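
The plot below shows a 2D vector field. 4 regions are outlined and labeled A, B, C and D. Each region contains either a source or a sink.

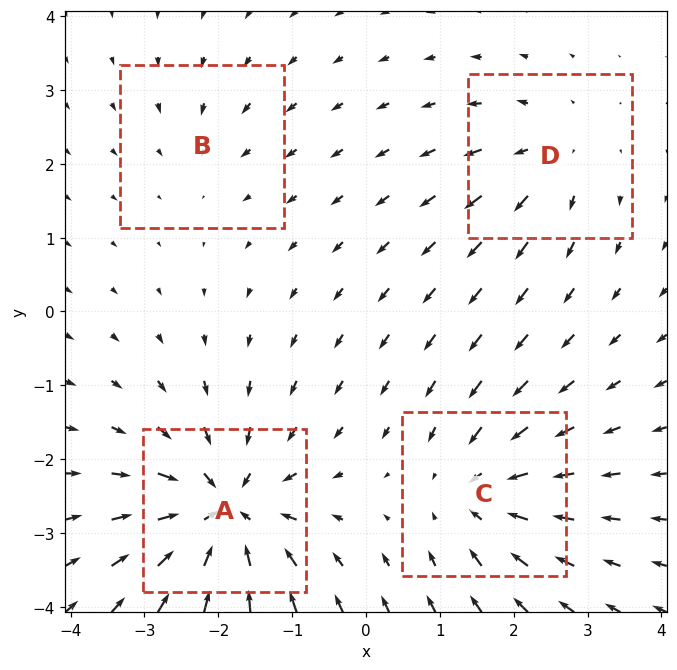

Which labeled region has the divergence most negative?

Divergence at each region's feature centre — A: about -9, B: about -2, C: about -6, D: about +4. Region A is most negative.

A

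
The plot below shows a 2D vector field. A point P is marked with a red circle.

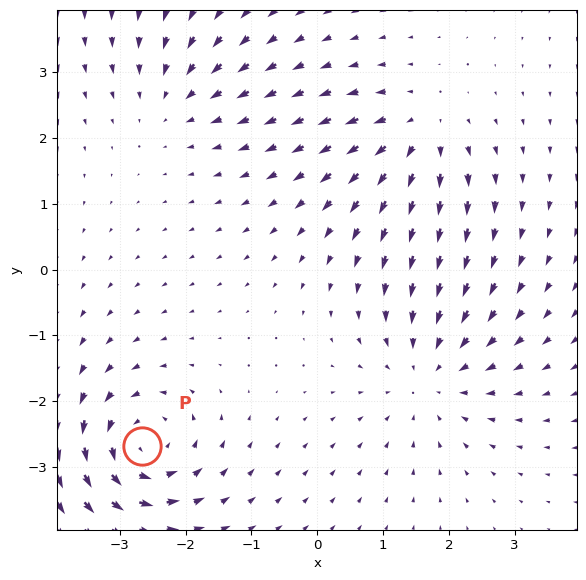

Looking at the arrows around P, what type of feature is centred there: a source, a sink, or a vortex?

At P (-2.7, -2.7) the arrows circulate counterclockwise. Divergence ≈0, curl about +6 — near-zero divergence with nonzero curl is a vortex.

vortex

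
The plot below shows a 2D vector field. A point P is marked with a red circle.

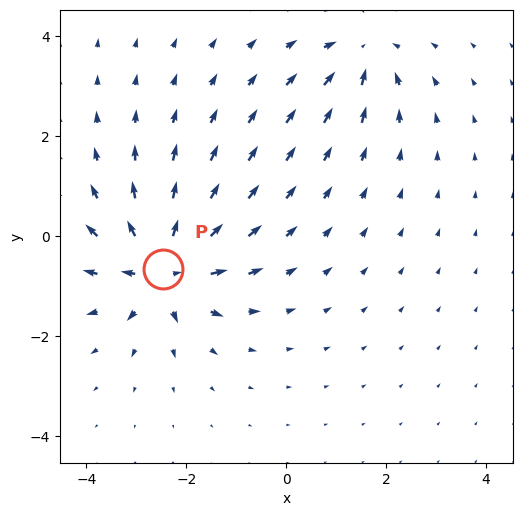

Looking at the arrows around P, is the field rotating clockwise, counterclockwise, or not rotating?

not rotating

Near P at (-2.5, -0.7) the arrows show no circulation. The curl there is ≈0.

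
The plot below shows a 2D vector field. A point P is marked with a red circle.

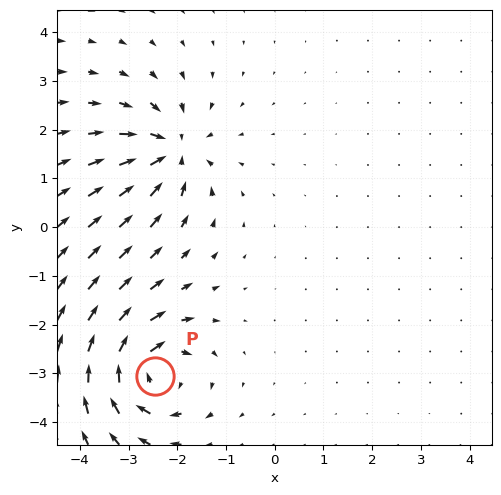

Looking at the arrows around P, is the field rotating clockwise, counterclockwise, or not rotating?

Near P at (-2.5, -3.1) the arrows circulate clockwise. The curl (z-component) there is about -6; negative curl means clockwise rotation.

clockwise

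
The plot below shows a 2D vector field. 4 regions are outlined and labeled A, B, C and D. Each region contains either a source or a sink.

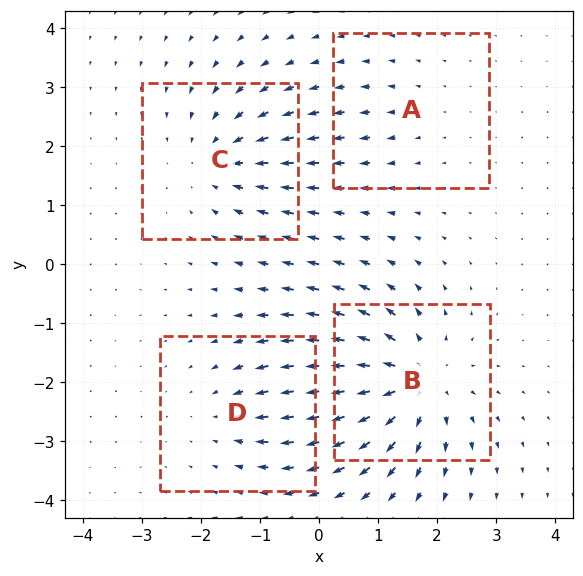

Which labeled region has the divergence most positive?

Divergence at each region's feature centre — A: about +2, B: about +7, C: about -5, D: about -3. Region B is most positive.

B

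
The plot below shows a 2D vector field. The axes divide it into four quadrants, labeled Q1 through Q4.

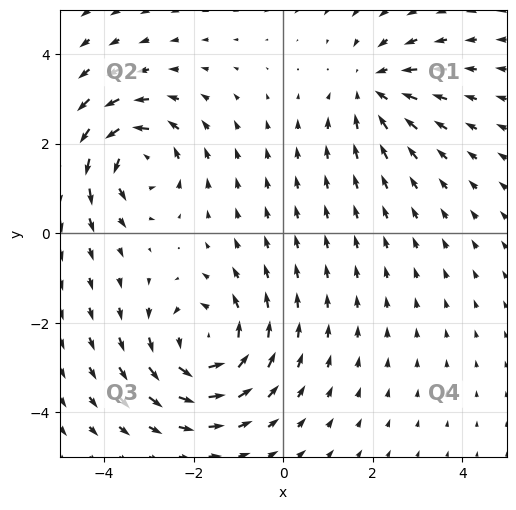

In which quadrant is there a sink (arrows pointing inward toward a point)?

The sink sits at approximately (2.0, 3.2), which lies in quadrant Q1. The divergence there is about -3, negative as expected for a sink.

Q1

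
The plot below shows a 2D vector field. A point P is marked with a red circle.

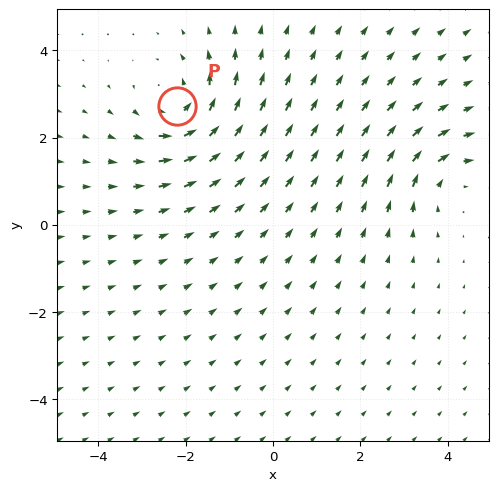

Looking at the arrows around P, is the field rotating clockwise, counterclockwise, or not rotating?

counterclockwise

Near P at (-2.2, 2.7) the arrows circulate counterclockwise. The curl (z-component) there is about +5; positive curl means counterclockwise rotation.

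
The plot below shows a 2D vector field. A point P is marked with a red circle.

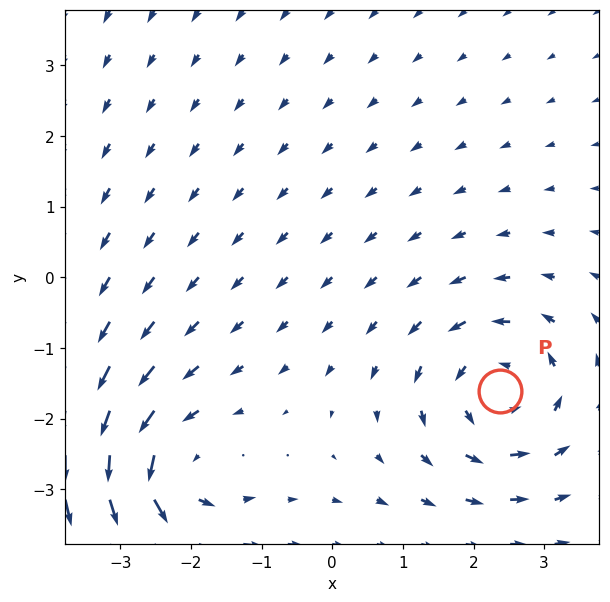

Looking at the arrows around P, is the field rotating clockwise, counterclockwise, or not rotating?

counterclockwise

Near P at (2.4, -1.6) the arrows circulate counterclockwise. The curl (z-component) there is about +5; positive curl means counterclockwise rotation.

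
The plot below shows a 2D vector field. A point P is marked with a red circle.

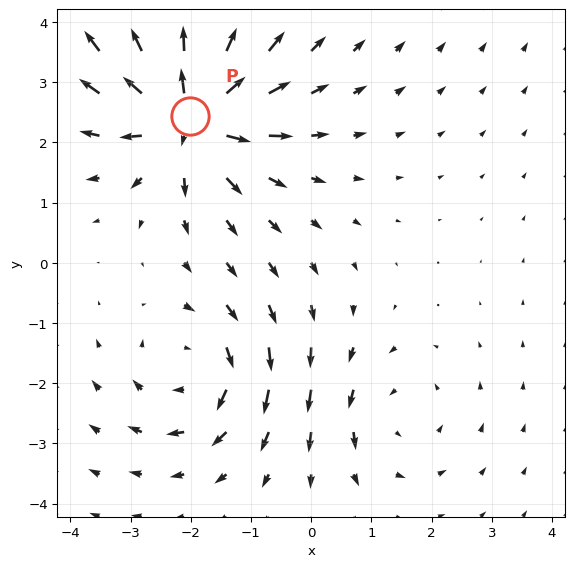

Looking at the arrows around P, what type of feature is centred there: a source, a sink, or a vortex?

source

At P (-2.0, 2.4) the arrows spread outward. Divergence about +6, curl ≈0 — positive divergence with near-zero curl is a source.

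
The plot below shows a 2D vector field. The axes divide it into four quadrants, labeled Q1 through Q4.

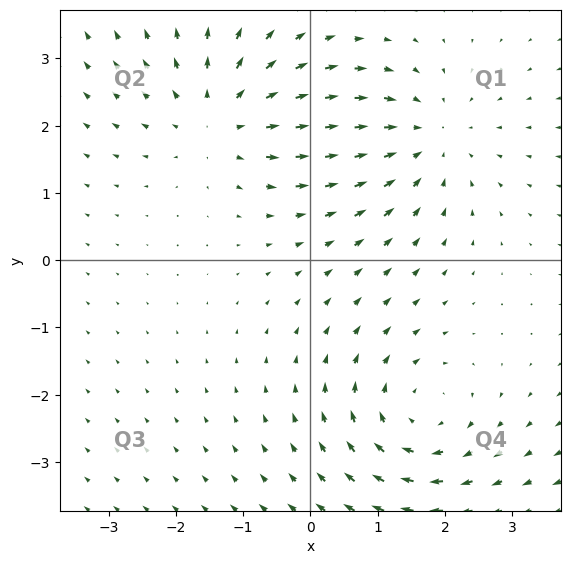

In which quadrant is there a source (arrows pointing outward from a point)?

The source sits at approximately (-1.3, 2.1), which lies in quadrant Q2. The divergence there is about +3, positive as expected for a source.

Q2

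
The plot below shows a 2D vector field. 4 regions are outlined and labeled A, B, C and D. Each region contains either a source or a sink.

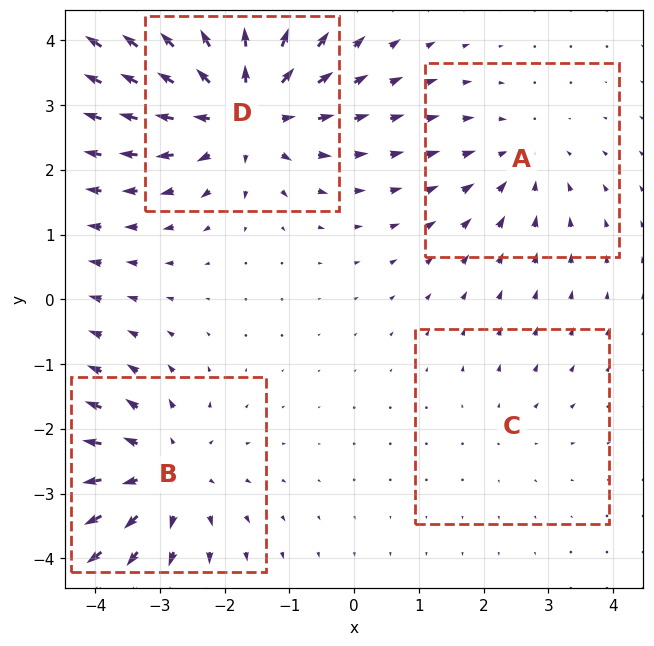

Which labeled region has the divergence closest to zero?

C

Divergence at each region's feature centre — A: about -3, B: about +5, C: about +2, D: about +6. Region C is closest to zero.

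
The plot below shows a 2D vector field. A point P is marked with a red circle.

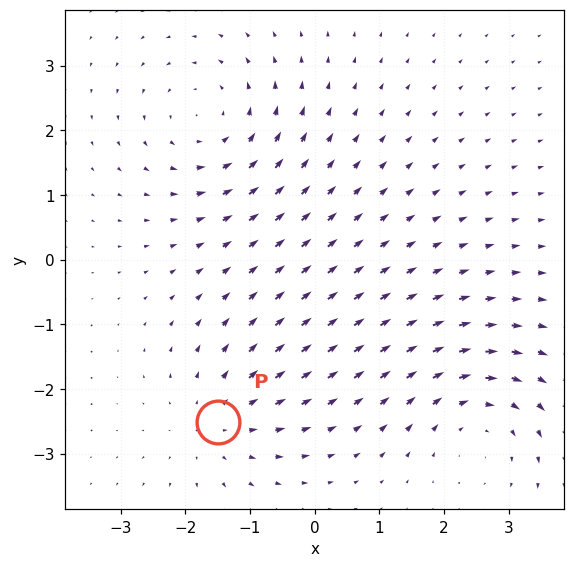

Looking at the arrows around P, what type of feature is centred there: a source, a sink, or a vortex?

At P (-1.5, -2.5) the arrows spread outward. Divergence about +3, curl ≈0 — positive divergence with near-zero curl is a source.

source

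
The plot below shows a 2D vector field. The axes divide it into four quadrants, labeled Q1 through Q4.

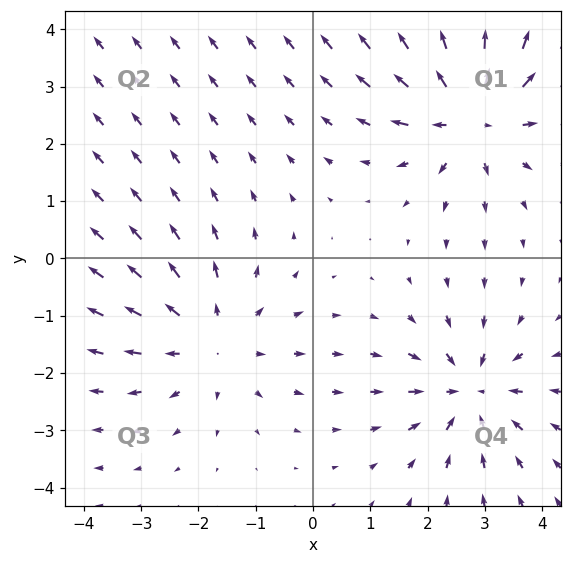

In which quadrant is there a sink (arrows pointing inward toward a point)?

Q4

The sink sits at approximately (2.7, -2.3), which lies in quadrant Q4. The divergence there is about -4, negative as expected for a sink.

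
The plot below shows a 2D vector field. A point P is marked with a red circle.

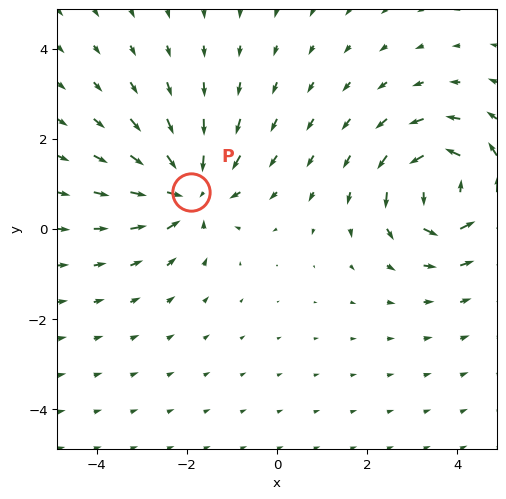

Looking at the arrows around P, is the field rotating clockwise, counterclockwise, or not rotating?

Near P at (-1.9, 0.8) the arrows show no circulation. The curl there is ≈0.

not rotating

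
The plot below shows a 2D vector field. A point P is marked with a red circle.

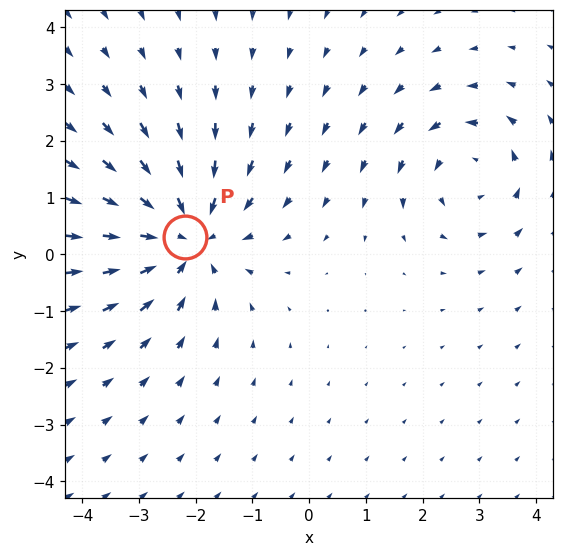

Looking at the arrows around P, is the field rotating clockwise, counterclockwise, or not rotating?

not rotating

Near P at (-2.2, 0.3) the arrows show no circulation. The curl there is ≈0.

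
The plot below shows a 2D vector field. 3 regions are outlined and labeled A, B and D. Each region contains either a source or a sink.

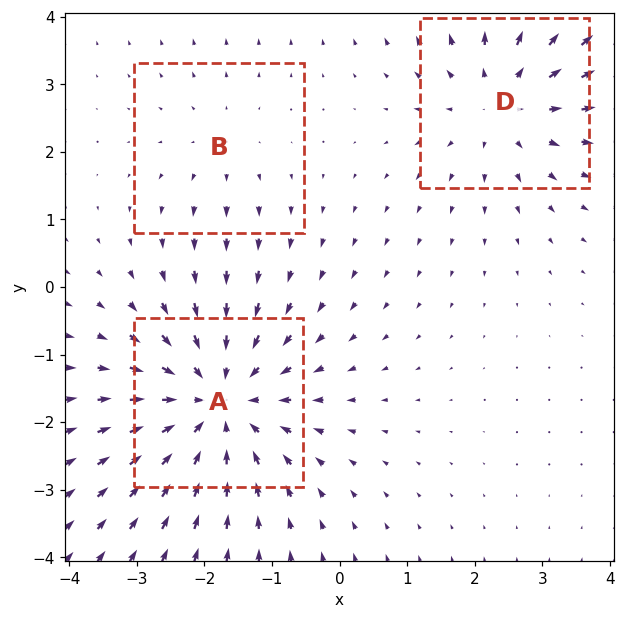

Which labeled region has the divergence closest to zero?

Divergence at each region's feature centre — A: about -4, B: about +2, D: about +3. Region B is closest to zero.

B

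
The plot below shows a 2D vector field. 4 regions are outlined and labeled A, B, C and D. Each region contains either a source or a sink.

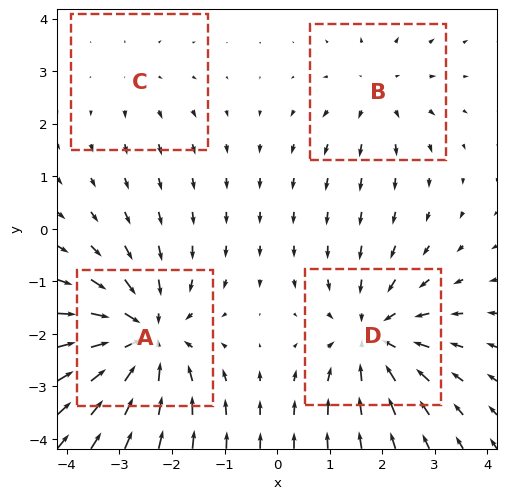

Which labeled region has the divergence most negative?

A

Divergence at each region's feature centre — A: about -6, B: about +3, C: about +2, D: about -5. Region A is most negative.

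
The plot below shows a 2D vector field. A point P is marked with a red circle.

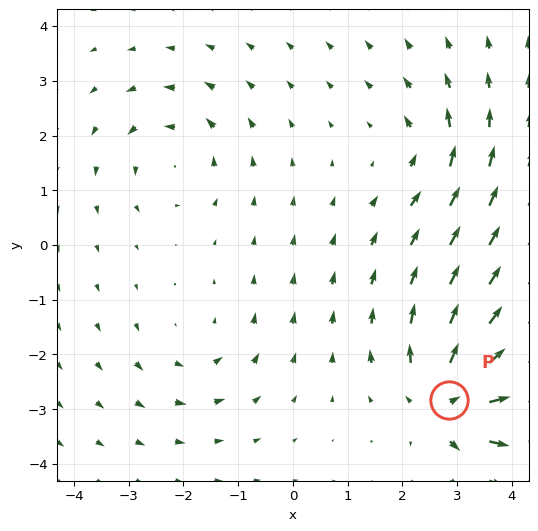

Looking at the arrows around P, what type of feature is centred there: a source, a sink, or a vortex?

source

At P (2.8, -2.8) the arrows spread outward. Divergence about +7, curl ≈0 — positive divergence with near-zero curl is a source.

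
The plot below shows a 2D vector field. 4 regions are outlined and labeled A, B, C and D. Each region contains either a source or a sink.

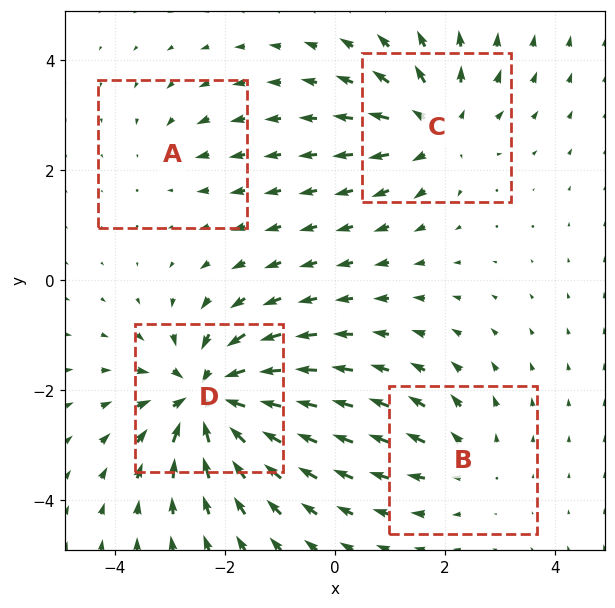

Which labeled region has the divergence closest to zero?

A

Divergence at each region's feature centre — A: about -2, B: about +3, C: about +5, D: about -8. Region A is closest to zero.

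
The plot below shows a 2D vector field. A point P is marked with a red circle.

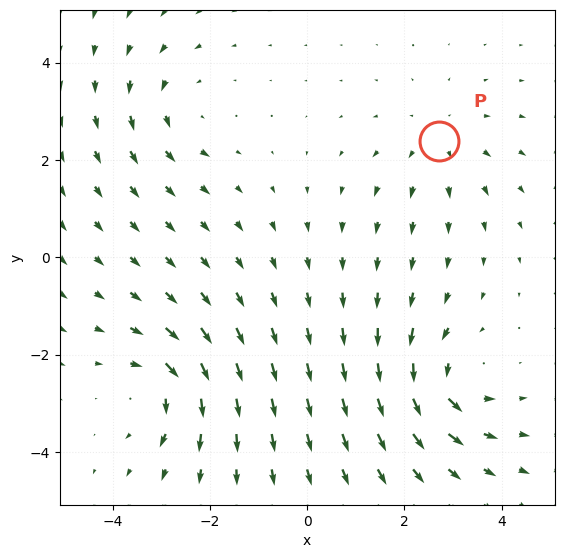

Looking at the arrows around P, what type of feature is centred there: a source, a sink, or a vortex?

source

At P (2.7, 2.4) the arrows spread outward. Divergence about +2, curl ≈0 — positive divergence with near-zero curl is a source.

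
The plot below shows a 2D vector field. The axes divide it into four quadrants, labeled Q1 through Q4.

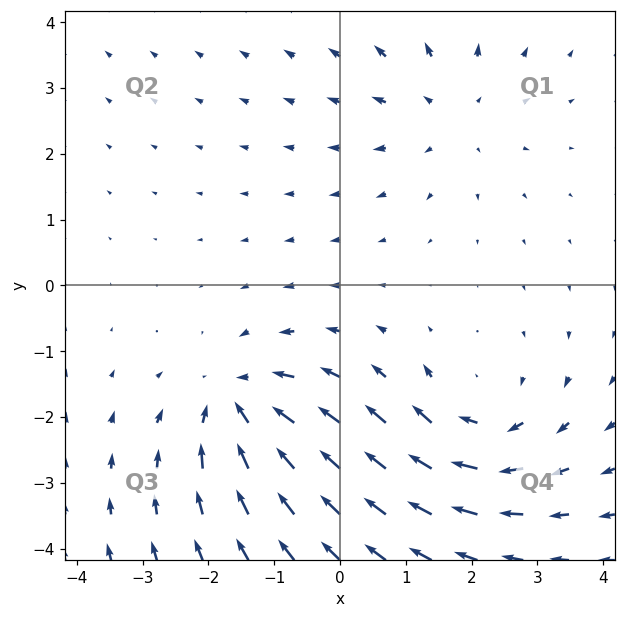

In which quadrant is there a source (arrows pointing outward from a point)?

Q1

The source sits at approximately (1.7, 2.7), which lies in quadrant Q1. The divergence there is about +2, positive as expected for a source.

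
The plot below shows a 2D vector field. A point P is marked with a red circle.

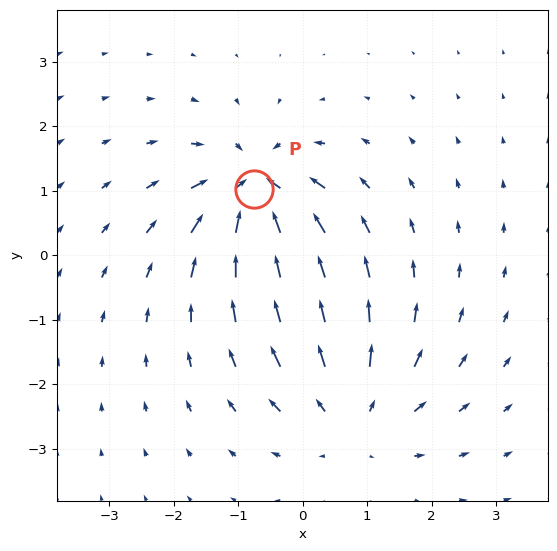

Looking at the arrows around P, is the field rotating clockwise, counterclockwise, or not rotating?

not rotating

Near P at (-0.8, 1.0) the arrows show no circulation. The curl there is ≈0.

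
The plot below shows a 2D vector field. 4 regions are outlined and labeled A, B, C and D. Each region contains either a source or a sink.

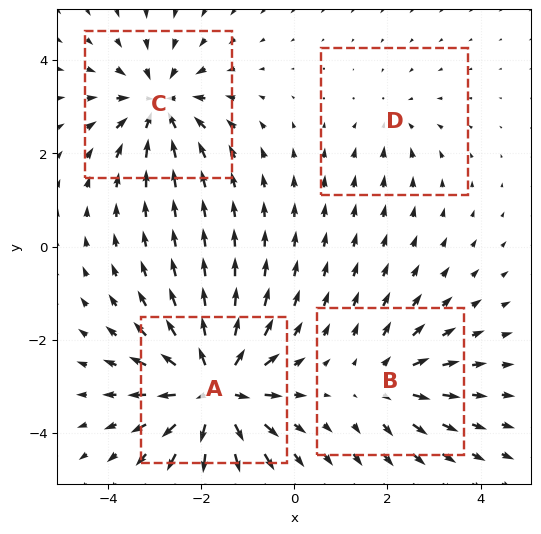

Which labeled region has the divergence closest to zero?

D

Divergence at each region's feature centre — A: about +8, B: about +4, C: about -5, D: about -2. Region D is closest to zero.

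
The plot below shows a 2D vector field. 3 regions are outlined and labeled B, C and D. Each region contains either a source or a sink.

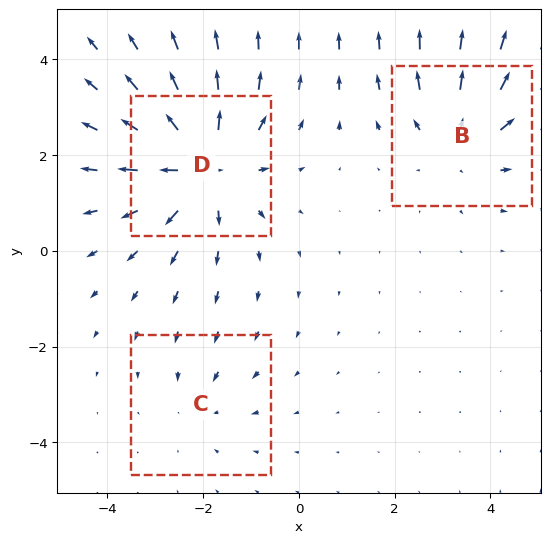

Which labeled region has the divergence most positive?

D

Divergence at each region's feature centre — B: about +3, C: about -2, D: about +4. Region D is most positive.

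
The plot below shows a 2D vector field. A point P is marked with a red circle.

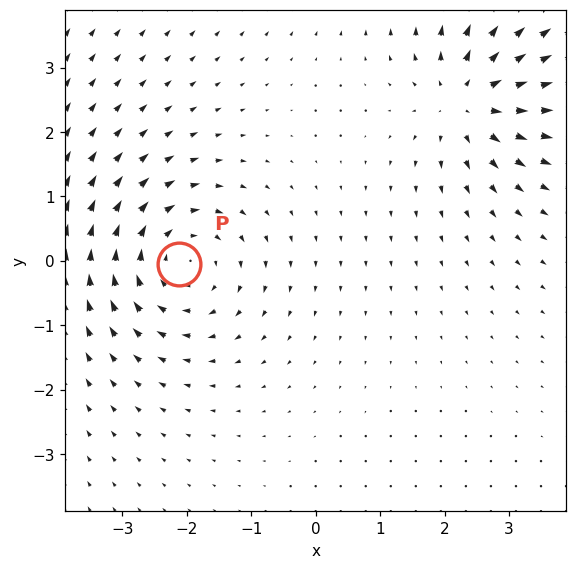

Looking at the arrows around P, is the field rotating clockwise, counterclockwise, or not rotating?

Near P at (-2.1, -0.1) the arrows circulate clockwise. The curl (z-component) there is about -3; negative curl means clockwise rotation.

clockwise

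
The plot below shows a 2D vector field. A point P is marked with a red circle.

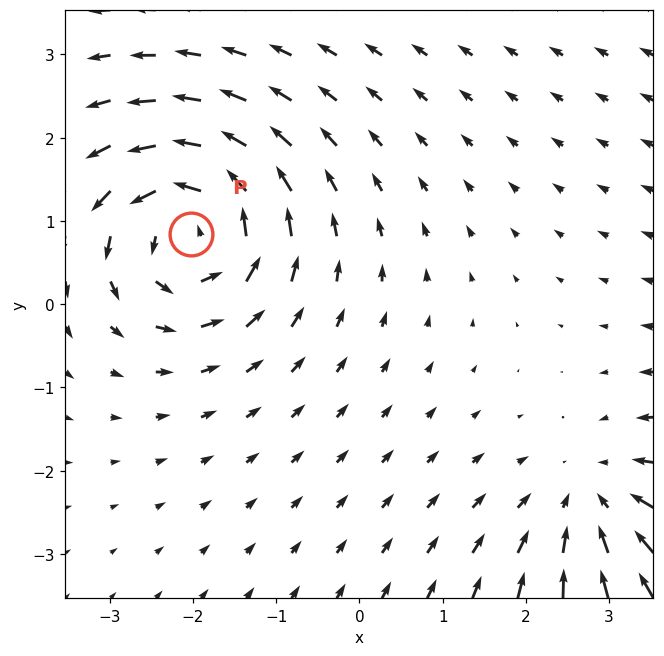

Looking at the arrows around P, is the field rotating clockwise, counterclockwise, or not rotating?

Near P at (-2.0, 0.8) the arrows circulate counterclockwise. The curl (z-component) there is about +6; positive curl means counterclockwise rotation.

counterclockwise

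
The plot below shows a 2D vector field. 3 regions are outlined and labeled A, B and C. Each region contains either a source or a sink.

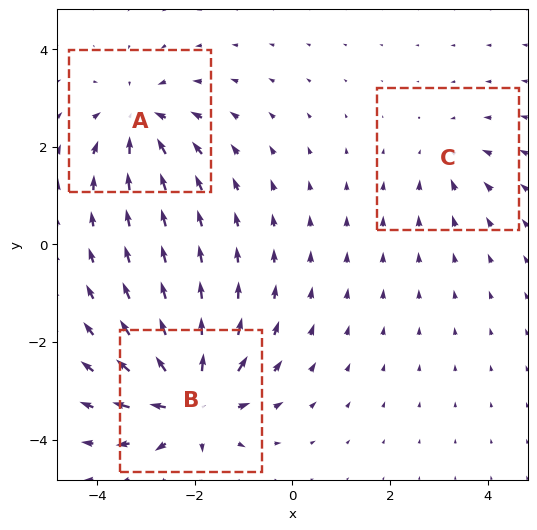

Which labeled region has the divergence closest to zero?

C

Divergence at each region's feature centre — A: about -4, B: about +5, C: about -2. Region C is closest to zero.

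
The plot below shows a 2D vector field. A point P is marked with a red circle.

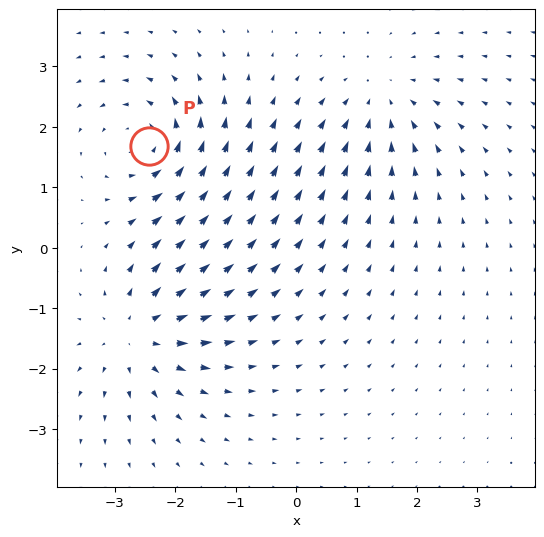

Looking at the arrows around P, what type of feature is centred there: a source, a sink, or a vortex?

vortex

At P (-2.4, 1.7) the arrows circulate counterclockwise. Divergence ≈0, curl about +5 — near-zero divergence with nonzero curl is a vortex.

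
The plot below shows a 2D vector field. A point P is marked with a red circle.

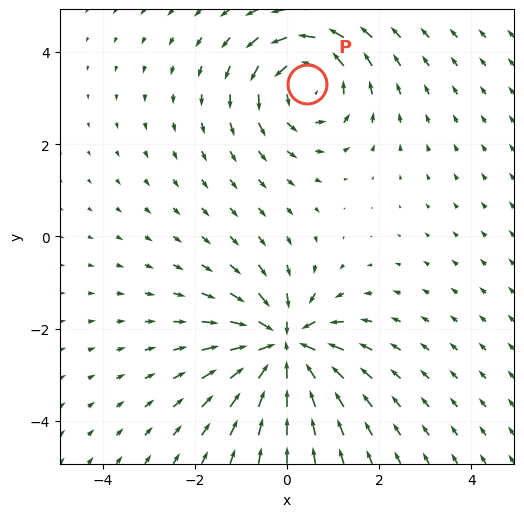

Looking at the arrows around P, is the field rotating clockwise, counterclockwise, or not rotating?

counterclockwise

Near P at (0.4, 3.3) the arrows circulate counterclockwise. The curl (z-component) there is about +3; positive curl means counterclockwise rotation.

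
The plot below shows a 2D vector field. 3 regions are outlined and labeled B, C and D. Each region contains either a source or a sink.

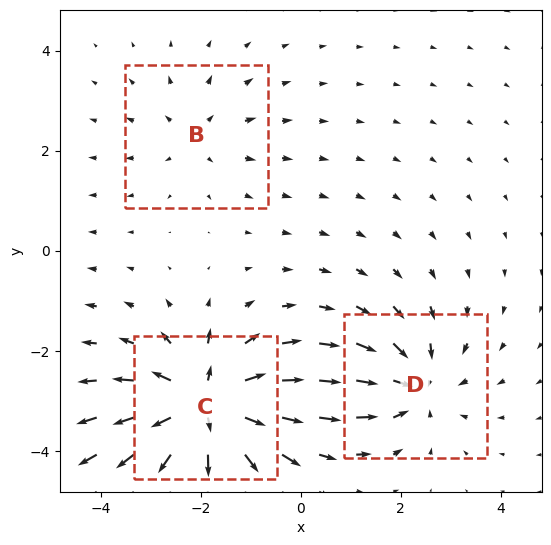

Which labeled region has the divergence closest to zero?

Divergence at each region's feature centre — B: about +2, C: about +6, D: about -3. Region B is closest to zero.

B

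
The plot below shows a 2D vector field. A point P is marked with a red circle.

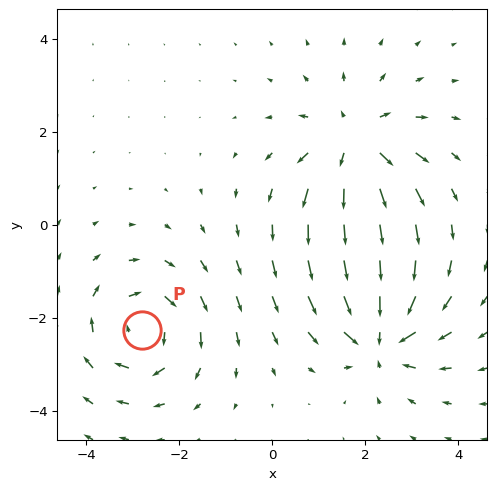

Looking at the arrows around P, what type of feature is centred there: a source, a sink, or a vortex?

vortex

At P (-2.8, -2.3) the arrows circulate clockwise. Divergence ≈0, curl about -4 — near-zero divergence with nonzero curl is a vortex.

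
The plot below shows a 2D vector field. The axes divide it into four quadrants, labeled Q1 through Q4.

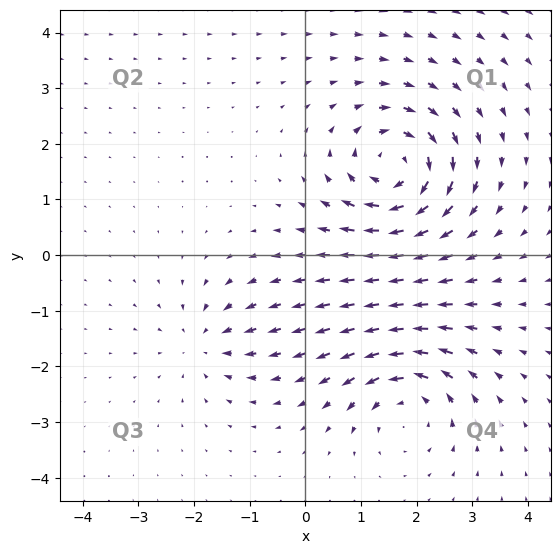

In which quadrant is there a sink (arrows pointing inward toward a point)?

The sink sits at approximately (-1.8, -1.6), which lies in quadrant Q3. The divergence there is about -3, negative as expected for a sink.

Q3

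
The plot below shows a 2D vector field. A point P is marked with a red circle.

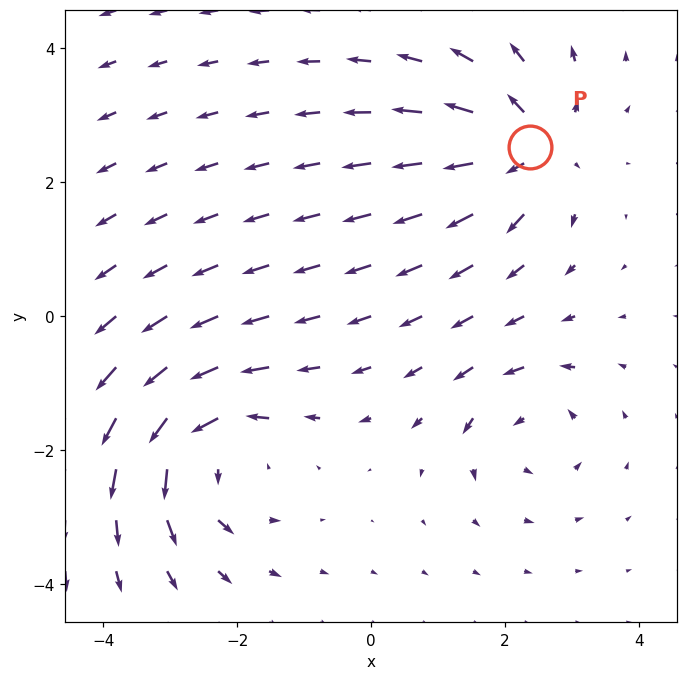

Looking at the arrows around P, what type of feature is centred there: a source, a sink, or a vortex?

source

At P (2.4, 2.5) the arrows spread outward. Divergence about +5, curl ≈0 — positive divergence with near-zero curl is a source.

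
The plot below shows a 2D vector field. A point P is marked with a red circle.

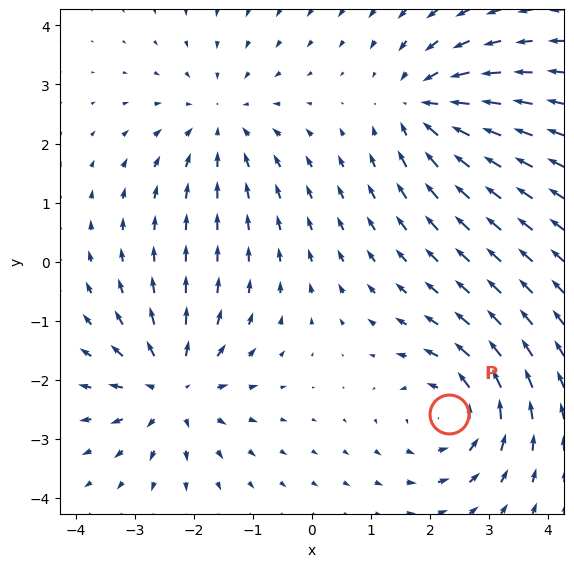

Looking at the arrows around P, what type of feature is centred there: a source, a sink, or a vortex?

At P (2.3, -2.6) the arrows circulate counterclockwise. Divergence ≈0, curl about +5 — near-zero divergence with nonzero curl is a vortex.

vortex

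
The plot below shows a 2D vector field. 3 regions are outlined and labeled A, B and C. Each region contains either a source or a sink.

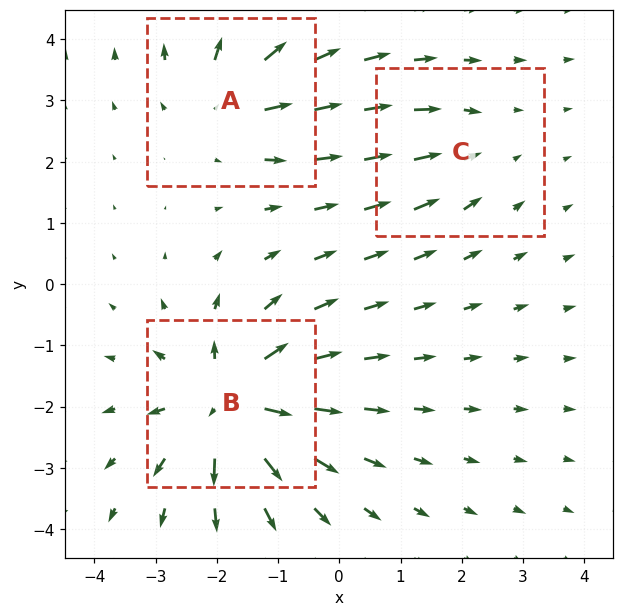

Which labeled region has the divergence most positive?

Divergence at each region's feature centre — A: about +3, B: about +5, C: about -2. Region B is most positive.

B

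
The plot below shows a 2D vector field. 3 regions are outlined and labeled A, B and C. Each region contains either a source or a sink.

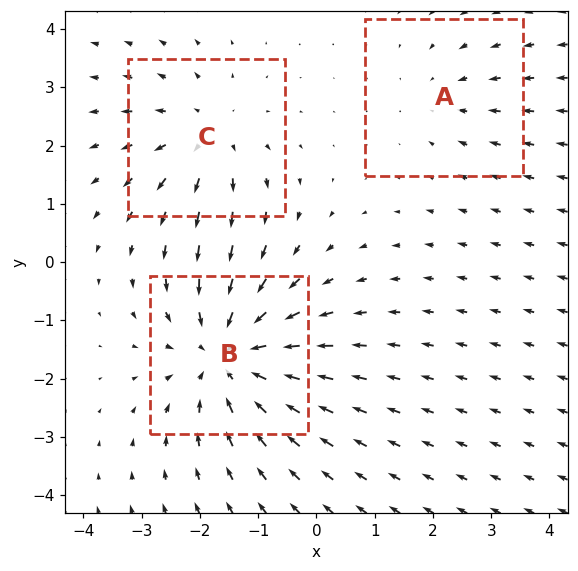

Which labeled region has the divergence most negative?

Divergence at each region's feature centre — A: about -2, B: about -4, C: about +3. Region B is most negative.

B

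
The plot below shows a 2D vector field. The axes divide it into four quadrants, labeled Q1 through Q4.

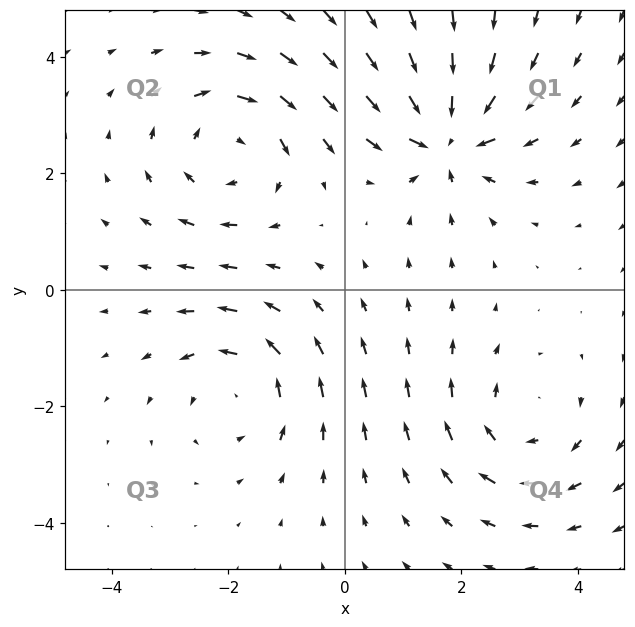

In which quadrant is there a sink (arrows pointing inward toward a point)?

Q1

The sink sits at approximately (1.8, 2.6), which lies in quadrant Q1. The divergence there is about -6, negative as expected for a sink.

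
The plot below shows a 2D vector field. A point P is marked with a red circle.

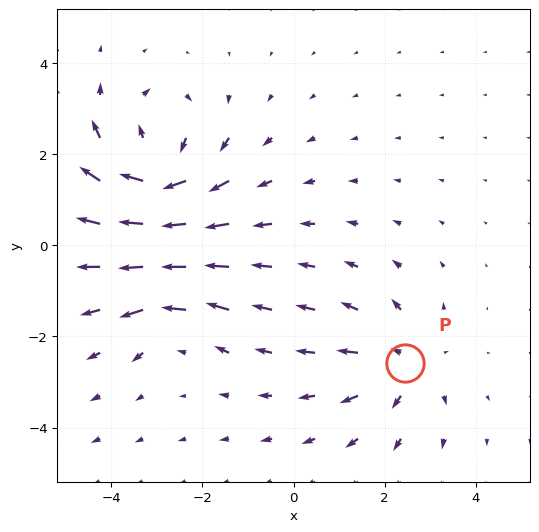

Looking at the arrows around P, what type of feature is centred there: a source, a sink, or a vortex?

At P (2.5, -2.6) the arrows spread outward. Divergence about +3, curl ≈0 — positive divergence with near-zero curl is a source.

source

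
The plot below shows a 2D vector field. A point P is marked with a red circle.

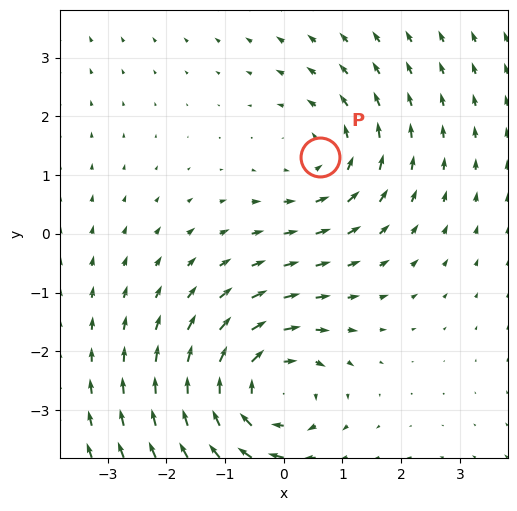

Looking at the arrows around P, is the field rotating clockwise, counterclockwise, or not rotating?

counterclockwise

Near P at (0.6, 1.3) the arrows circulate counterclockwise. The curl (z-component) there is about +3; positive curl means counterclockwise rotation.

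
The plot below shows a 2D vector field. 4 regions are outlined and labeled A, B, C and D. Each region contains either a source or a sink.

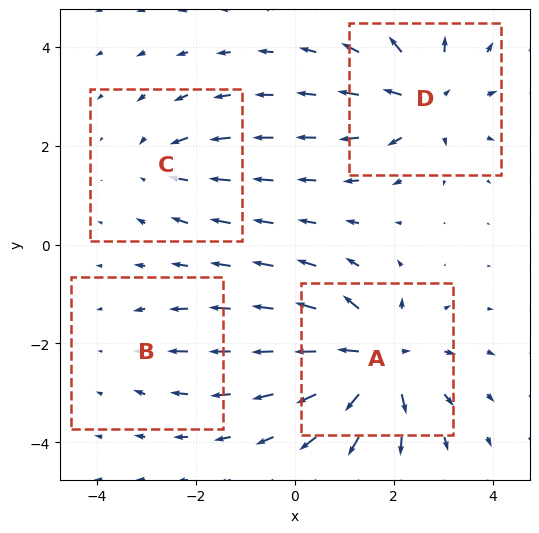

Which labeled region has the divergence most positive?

A

Divergence at each region's feature centre — A: about +8, B: about -2, C: about -4, D: about +6. Region A is most positive.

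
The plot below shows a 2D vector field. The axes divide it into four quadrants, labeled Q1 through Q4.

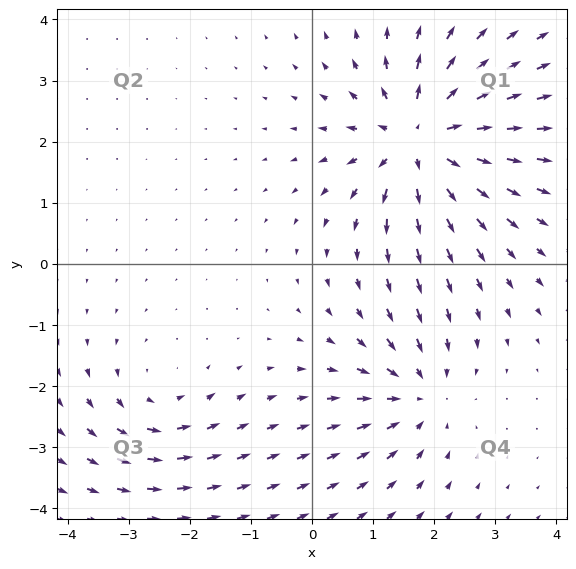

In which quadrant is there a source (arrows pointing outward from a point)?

The source sits at approximately (1.8, 2.0), which lies in quadrant Q1. The divergence there is about +6, positive as expected for a source.

Q1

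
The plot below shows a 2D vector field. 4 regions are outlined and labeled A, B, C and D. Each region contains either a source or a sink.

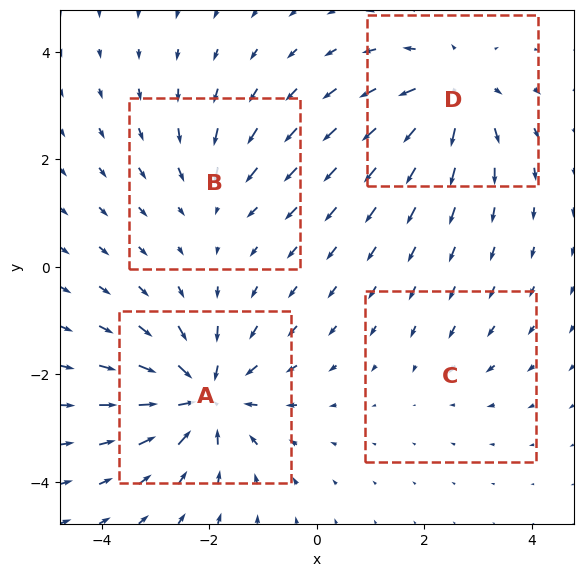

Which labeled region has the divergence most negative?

A

Divergence at each region's feature centre — A: about -7, B: about -3, C: about -2, D: about +5. Region A is most negative.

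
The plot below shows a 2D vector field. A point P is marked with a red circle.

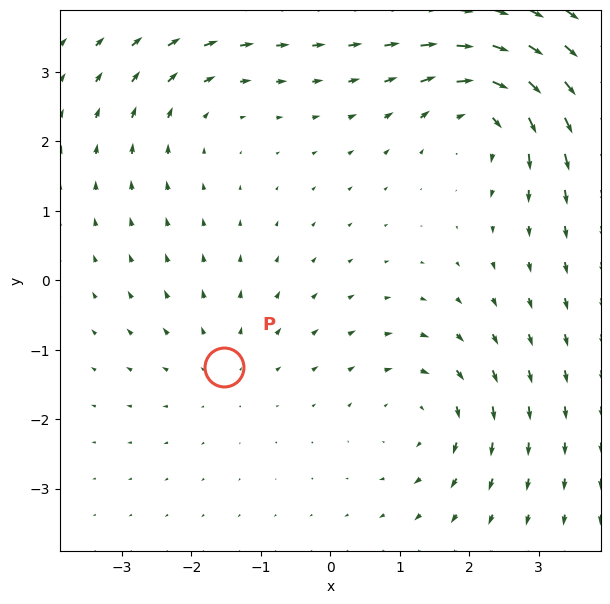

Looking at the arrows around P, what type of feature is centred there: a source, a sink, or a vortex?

source

At P (-1.5, -1.3) the arrows spread outward. Divergence about +2, curl ≈0 — positive divergence with near-zero curl is a source.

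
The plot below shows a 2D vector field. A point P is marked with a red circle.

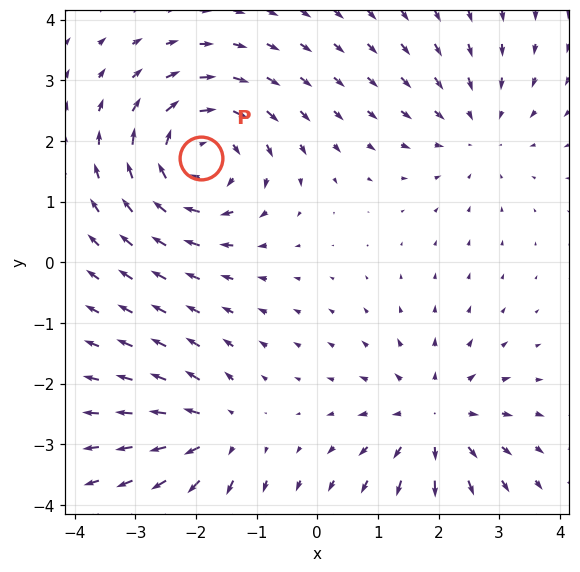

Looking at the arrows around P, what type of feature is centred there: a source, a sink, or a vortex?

At P (-1.9, 1.7) the arrows circulate clockwise. Divergence ≈0, curl about -5 — near-zero divergence with nonzero curl is a vortex.

vortex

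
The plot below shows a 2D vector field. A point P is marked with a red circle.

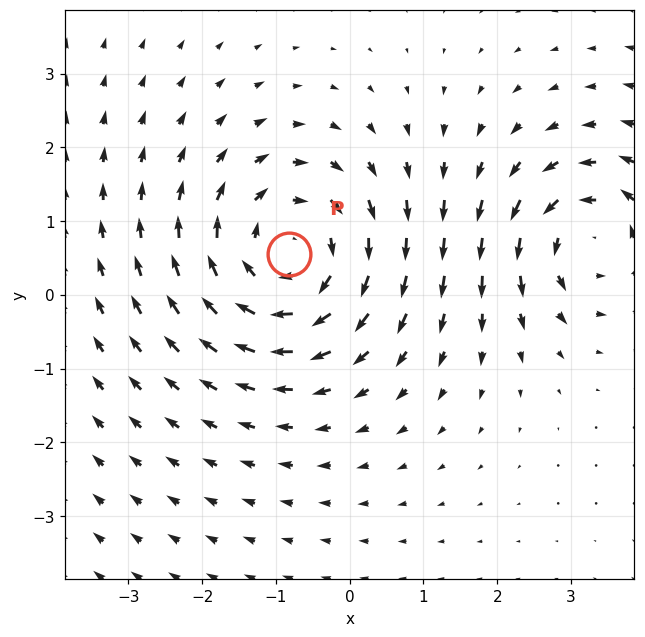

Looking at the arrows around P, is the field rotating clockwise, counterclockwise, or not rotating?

Near P at (-0.8, 0.5) the arrows circulate clockwise. The curl (z-component) there is about -4; negative curl means clockwise rotation.

clockwise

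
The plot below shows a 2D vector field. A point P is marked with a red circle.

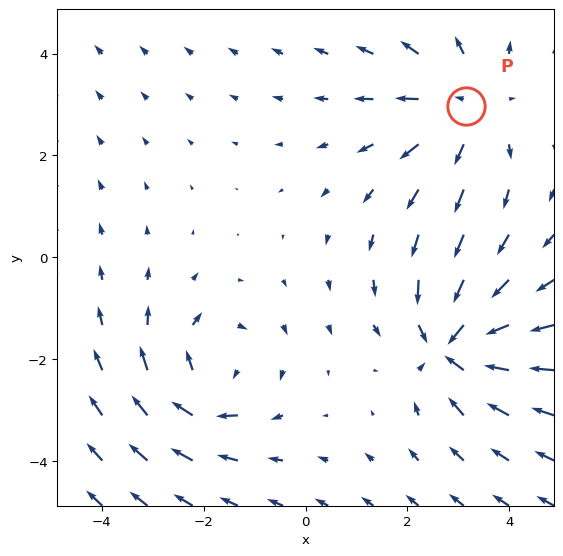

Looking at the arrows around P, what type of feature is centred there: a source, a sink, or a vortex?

At P (3.1, 3.0) the arrows spread outward. Divergence about +3, curl ≈0 — positive divergence with near-zero curl is a source.

source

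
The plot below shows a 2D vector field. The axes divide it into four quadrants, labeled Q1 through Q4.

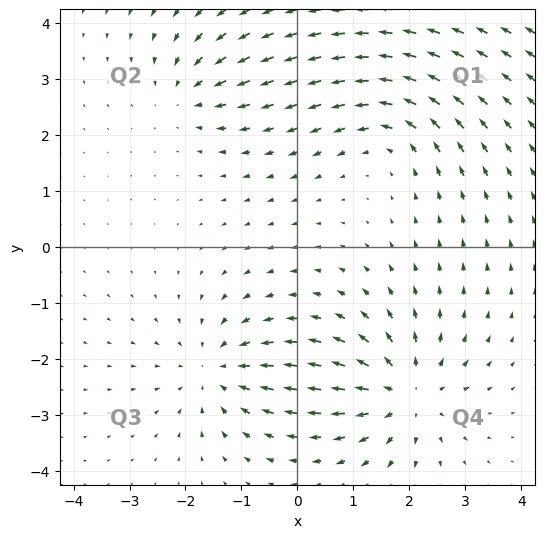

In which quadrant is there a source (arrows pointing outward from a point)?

The source sits at approximately (1.9, -2.6), which lies in quadrant Q4. The divergence there is about +5, positive as expected for a source.

Q4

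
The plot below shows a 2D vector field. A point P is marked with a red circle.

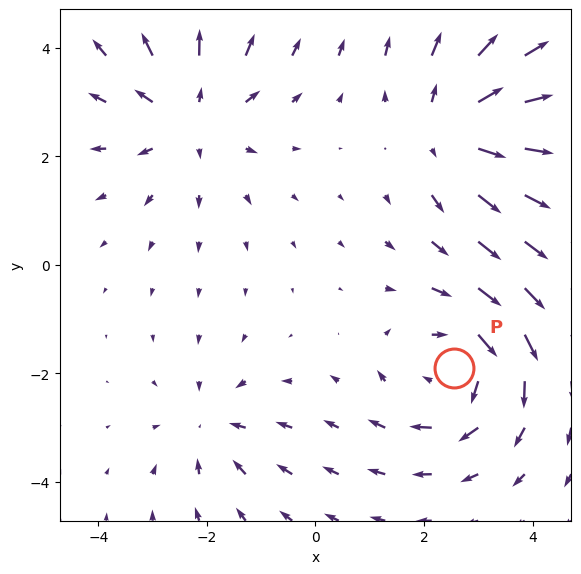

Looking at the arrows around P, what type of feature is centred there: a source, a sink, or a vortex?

vortex

At P (2.5, -1.9) the arrows circulate clockwise. Divergence ≈0, curl about -4 — near-zero divergence with nonzero curl is a vortex.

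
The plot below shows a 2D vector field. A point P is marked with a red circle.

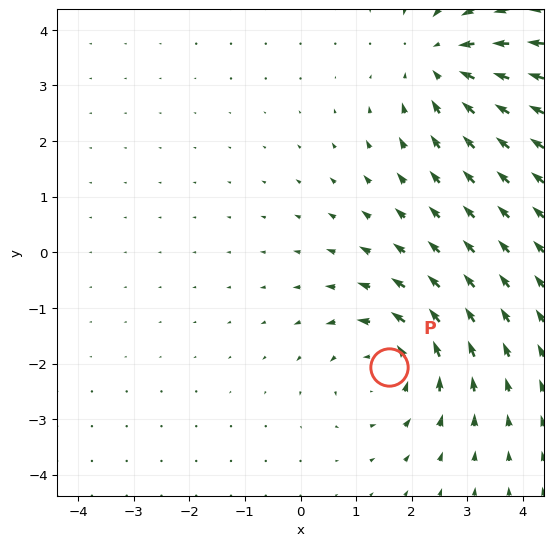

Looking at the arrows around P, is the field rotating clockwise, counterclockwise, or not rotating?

Near P at (1.6, -2.1) the arrows circulate counterclockwise. The curl (z-component) there is about +4; positive curl means counterclockwise rotation.

counterclockwise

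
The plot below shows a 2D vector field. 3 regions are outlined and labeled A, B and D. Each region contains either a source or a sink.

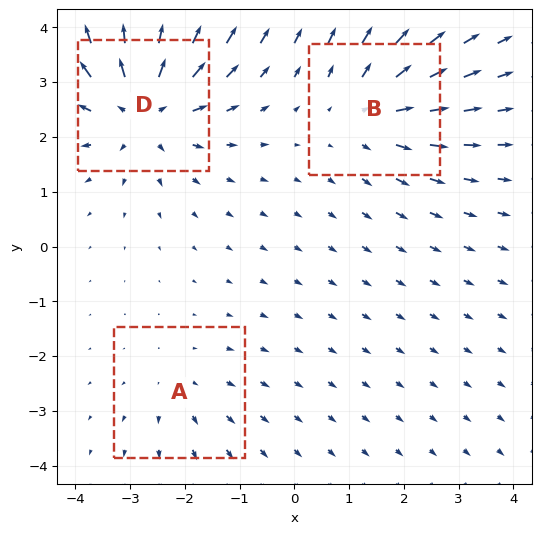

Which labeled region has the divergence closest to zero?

Divergence at each region's feature centre — A: about +2, B: about +3, D: about +5. Region A is closest to zero.

A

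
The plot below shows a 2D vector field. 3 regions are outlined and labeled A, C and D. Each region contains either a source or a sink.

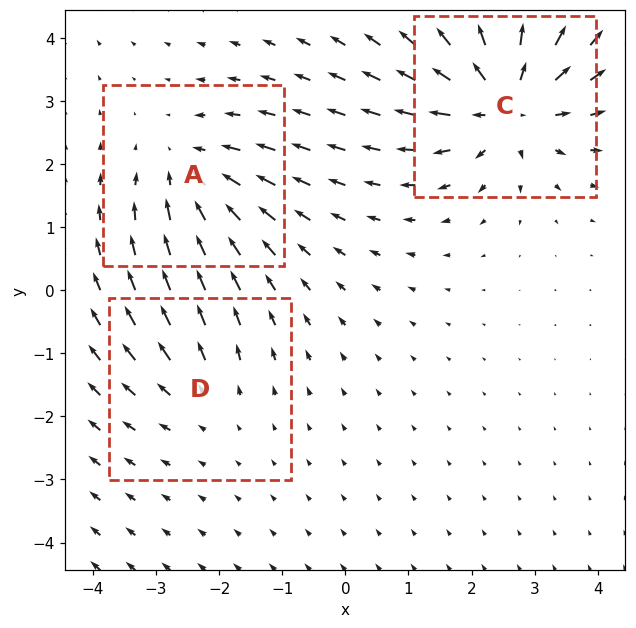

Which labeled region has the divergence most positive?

C

Divergence at each region's feature centre — A: about -3, C: about +5, D: about +2. Region C is most positive.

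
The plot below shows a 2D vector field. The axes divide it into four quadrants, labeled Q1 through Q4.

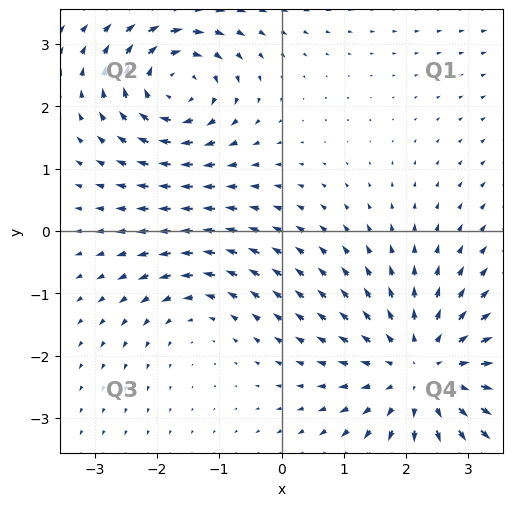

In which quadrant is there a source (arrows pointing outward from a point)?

The source sits at approximately (2.3, -2.3), which lies in quadrant Q4. The divergence there is about +4, positive as expected for a source.

Q4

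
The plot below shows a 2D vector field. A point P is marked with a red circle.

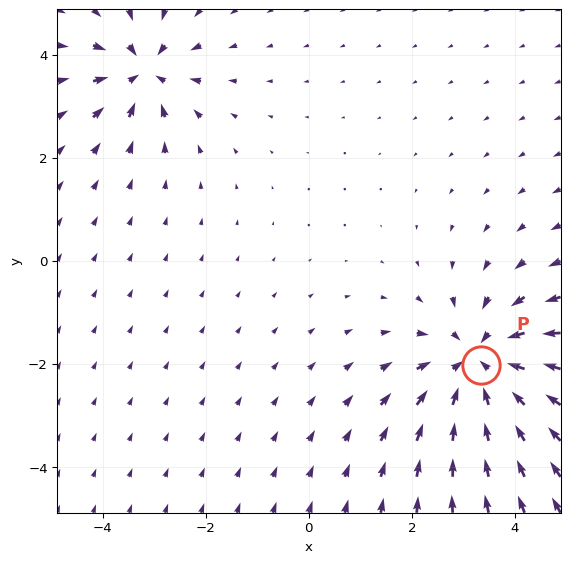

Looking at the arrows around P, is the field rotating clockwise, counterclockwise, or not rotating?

Near P at (3.3, -2.0) the arrows show no circulation. The curl there is ≈0.

not rotating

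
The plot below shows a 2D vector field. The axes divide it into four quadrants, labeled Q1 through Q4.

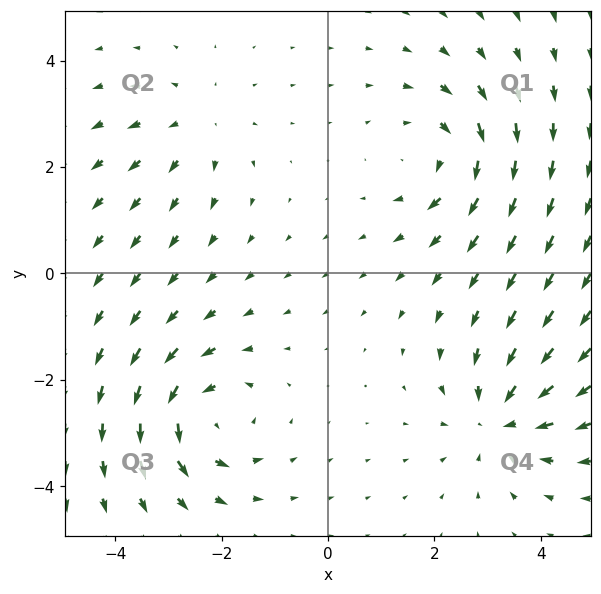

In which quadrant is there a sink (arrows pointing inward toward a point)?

The sink sits at approximately (3.2, -2.7), which lies in quadrant Q4. The divergence there is about -4, negative as expected for a sink.

Q4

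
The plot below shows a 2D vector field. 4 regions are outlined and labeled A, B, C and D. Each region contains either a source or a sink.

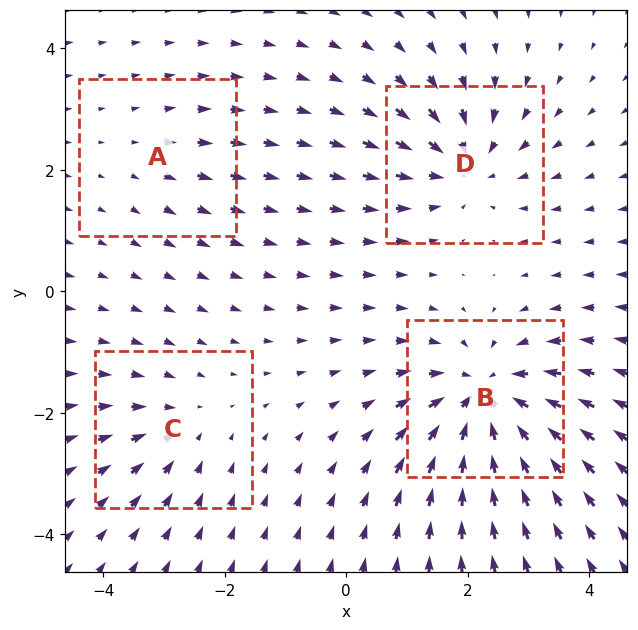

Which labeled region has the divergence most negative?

B

Divergence at each region's feature centre — A: about +2, B: about -7, C: about -3, D: about -5. Region B is most negative.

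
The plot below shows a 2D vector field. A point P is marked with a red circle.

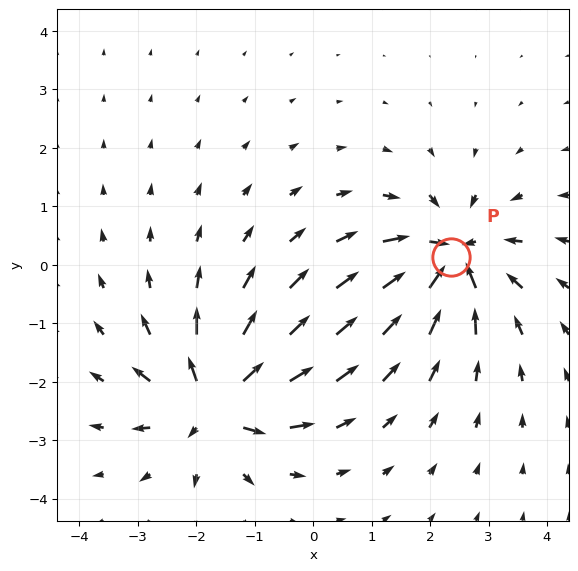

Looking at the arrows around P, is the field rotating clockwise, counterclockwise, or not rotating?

not rotating

Near P at (2.4, 0.1) the arrows show no circulation. The curl there is ≈0.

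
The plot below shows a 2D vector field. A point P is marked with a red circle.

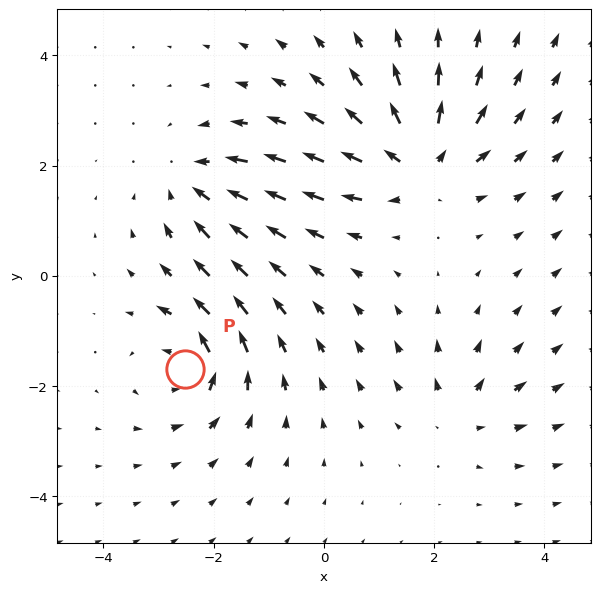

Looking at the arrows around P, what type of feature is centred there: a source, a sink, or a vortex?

vortex

At P (-2.5, -1.7) the arrows circulate counterclockwise. Divergence ≈0, curl about +6 — near-zero divergence with nonzero curl is a vortex.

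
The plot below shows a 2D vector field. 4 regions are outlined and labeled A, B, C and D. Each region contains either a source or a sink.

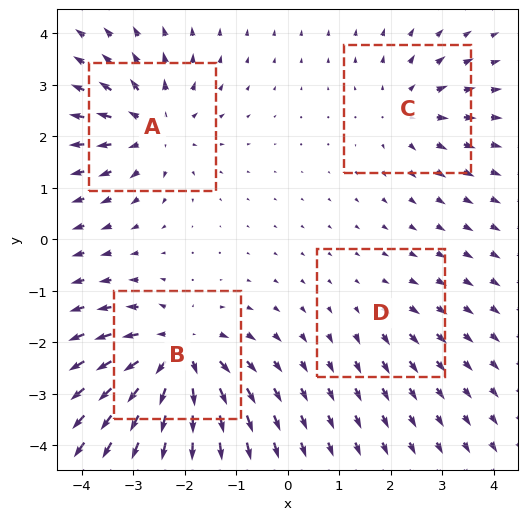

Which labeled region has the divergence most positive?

Divergence at each region's feature centre — A: about +5, B: about +7, C: about +4, D: about +2. Region B is most positive.

B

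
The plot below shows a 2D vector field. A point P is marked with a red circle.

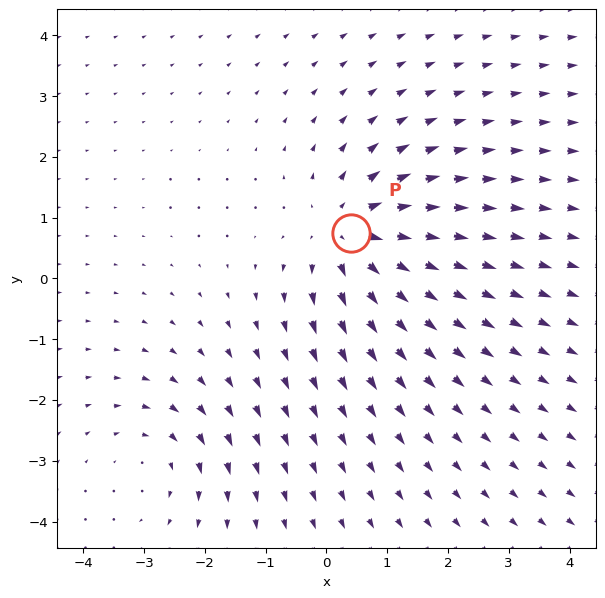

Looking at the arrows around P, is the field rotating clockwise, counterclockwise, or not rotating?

not rotating

Near P at (0.4, 0.7) the arrows show no circulation. The curl there is ≈0.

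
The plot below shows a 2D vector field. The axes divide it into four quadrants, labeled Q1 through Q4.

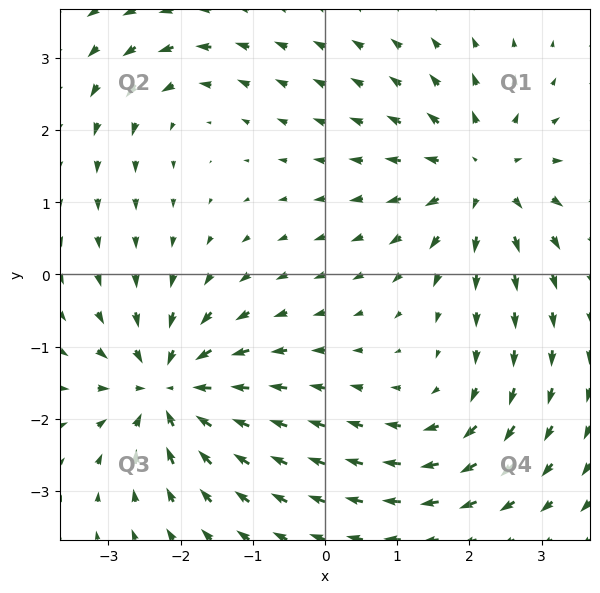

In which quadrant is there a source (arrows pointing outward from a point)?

Q1

The source sits at approximately (2.2, 1.4), which lies in quadrant Q1. The divergence there is about +5, positive as expected for a source.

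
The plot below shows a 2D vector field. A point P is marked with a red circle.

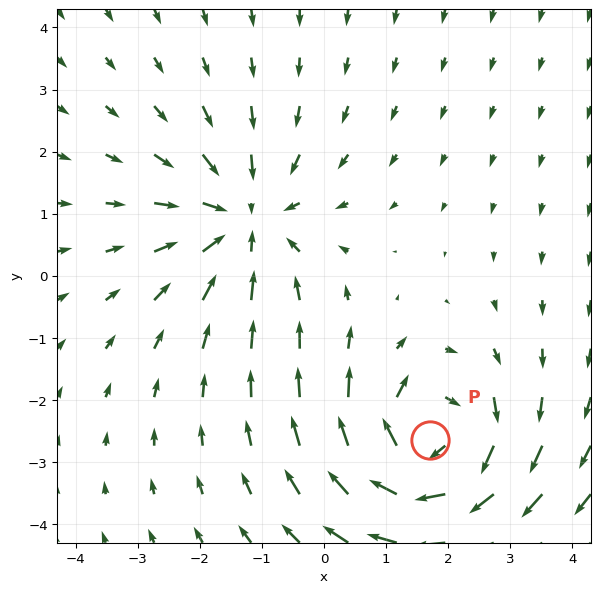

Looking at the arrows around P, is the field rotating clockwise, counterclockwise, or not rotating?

clockwise

Near P at (1.7, -2.6) the arrows circulate clockwise. The curl (z-component) there is about -5; negative curl means clockwise rotation.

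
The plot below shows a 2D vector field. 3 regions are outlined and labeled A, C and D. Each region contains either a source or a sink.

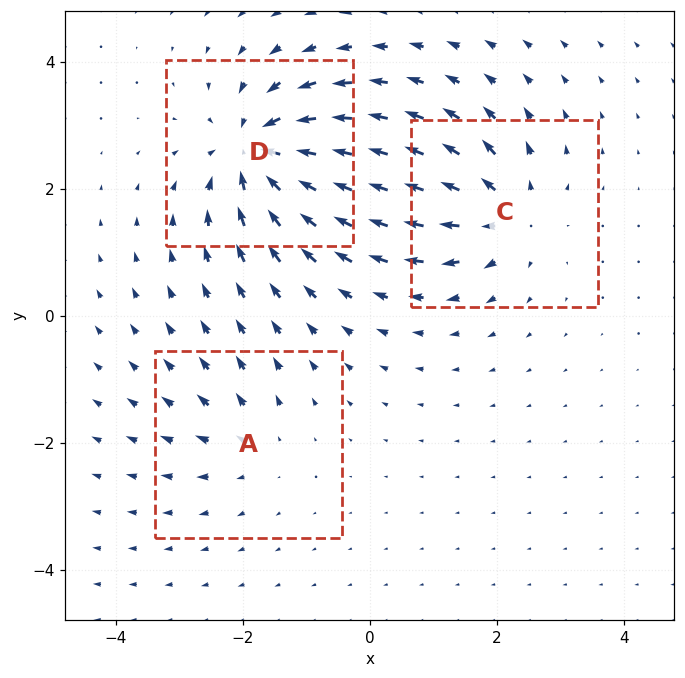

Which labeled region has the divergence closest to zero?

A

Divergence at each region's feature centre — A: about +2, C: about +4, D: about -5. Region A is closest to zero.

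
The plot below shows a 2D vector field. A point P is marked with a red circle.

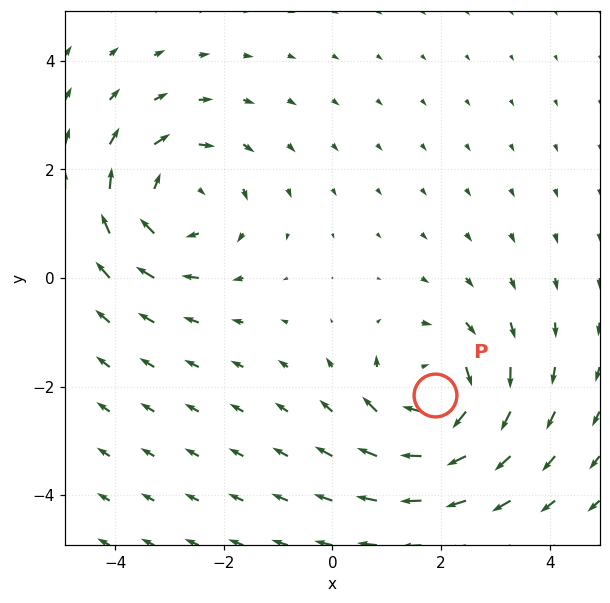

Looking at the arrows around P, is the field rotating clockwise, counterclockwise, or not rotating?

clockwise

Near P at (1.9, -2.2) the arrows circulate clockwise. The curl (z-component) there is about -5; negative curl means clockwise rotation.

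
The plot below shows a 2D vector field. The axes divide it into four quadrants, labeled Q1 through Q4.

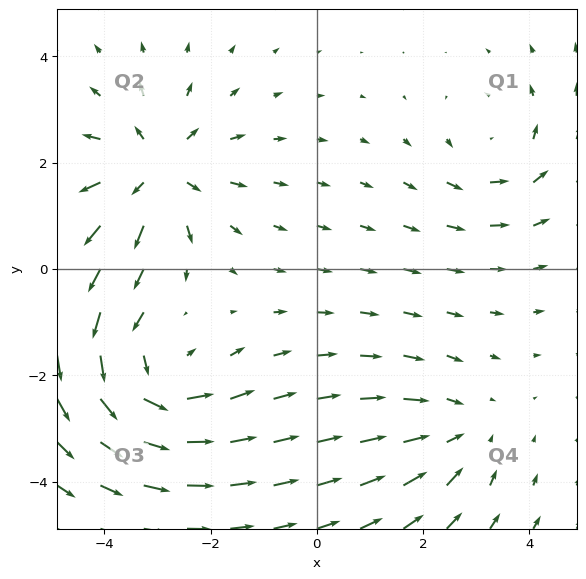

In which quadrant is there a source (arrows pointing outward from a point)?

The source sits at approximately (-3.0, 1.9), which lies in quadrant Q2. The divergence there is about +4, positive as expected for a source.

Q2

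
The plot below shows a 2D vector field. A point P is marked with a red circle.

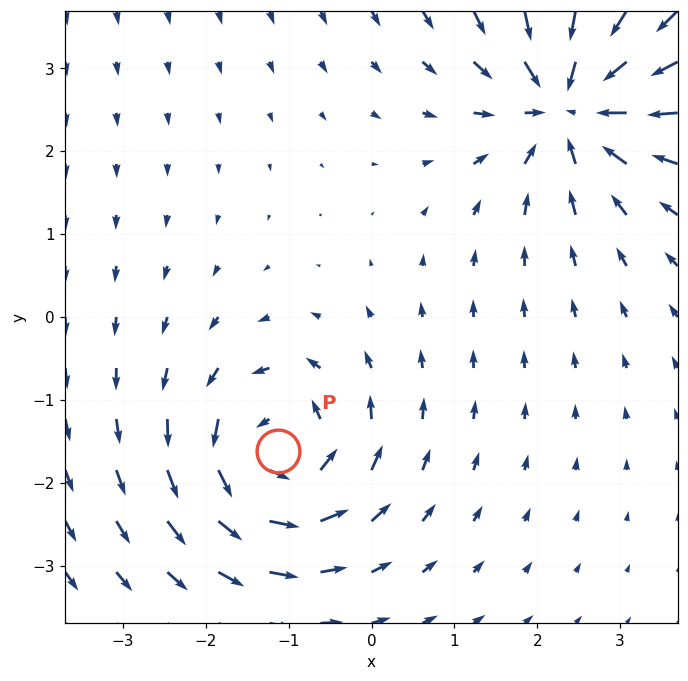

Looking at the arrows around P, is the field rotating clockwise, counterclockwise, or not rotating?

counterclockwise

Near P at (-1.1, -1.6) the arrows circulate counterclockwise. The curl (z-component) there is about +6; positive curl means counterclockwise rotation.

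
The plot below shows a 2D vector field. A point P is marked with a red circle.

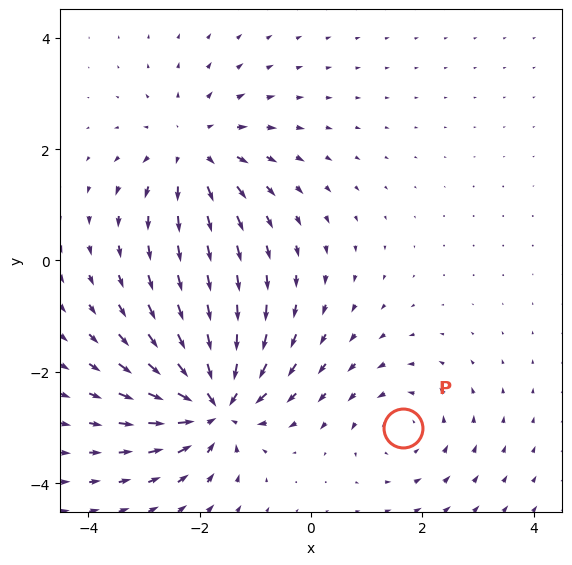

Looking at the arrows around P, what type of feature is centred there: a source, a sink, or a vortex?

vortex

At P (1.7, -3.0) the arrows circulate counterclockwise. Divergence ≈0, curl about +3 — near-zero divergence with nonzero curl is a vortex.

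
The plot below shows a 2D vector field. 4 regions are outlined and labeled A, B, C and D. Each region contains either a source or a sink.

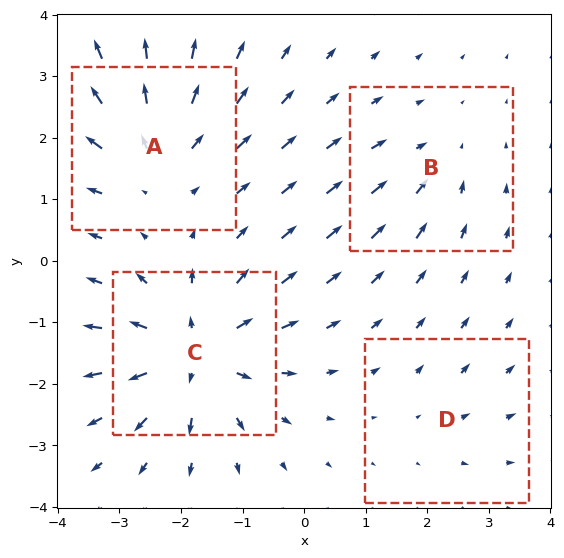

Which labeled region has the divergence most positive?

C

Divergence at each region's feature centre — A: about +5, B: about -3, C: about +8, D: about +2. Region C is most positive.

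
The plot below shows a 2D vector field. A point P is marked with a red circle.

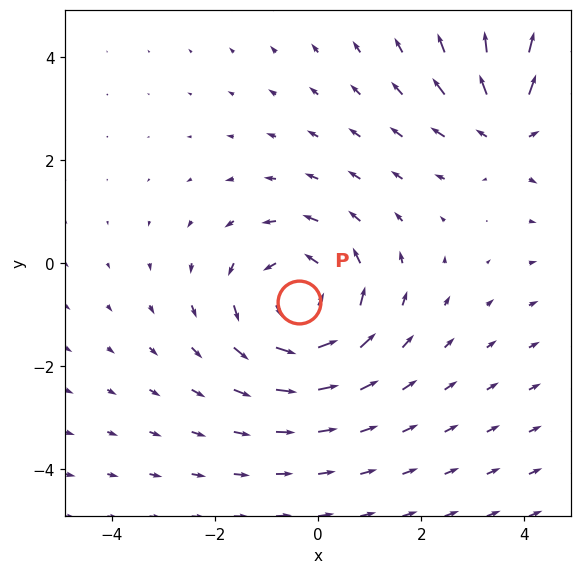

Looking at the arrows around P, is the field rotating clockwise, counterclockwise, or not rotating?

Near P at (-0.4, -0.7) the arrows circulate counterclockwise. The curl (z-component) there is about +3; positive curl means counterclockwise rotation.

counterclockwise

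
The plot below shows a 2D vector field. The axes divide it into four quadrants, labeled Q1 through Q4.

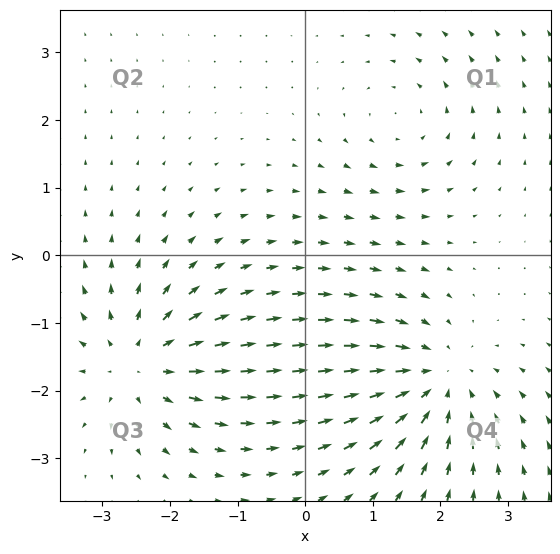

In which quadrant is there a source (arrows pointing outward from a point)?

Q3

The source sits at approximately (-2.4, -1.6), which lies in quadrant Q3. The divergence there is about +5, positive as expected for a source.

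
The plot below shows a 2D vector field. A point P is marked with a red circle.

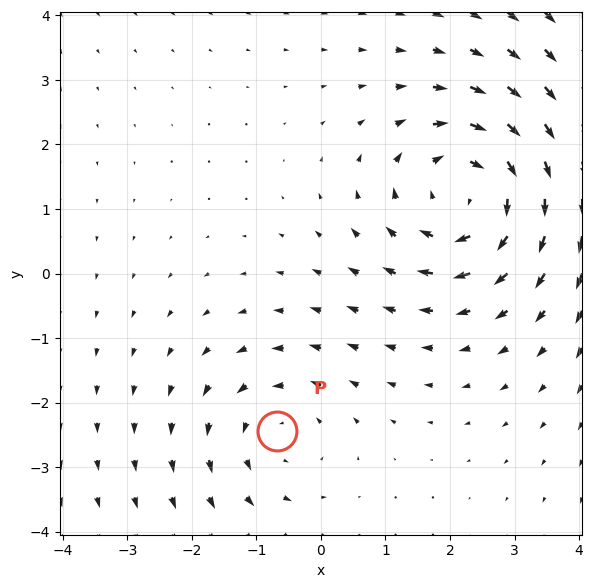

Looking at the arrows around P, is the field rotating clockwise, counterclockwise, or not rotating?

Near P at (-0.7, -2.4) the arrows circulate counterclockwise. The curl (z-component) there is about +2; positive curl means counterclockwise rotation.

counterclockwise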